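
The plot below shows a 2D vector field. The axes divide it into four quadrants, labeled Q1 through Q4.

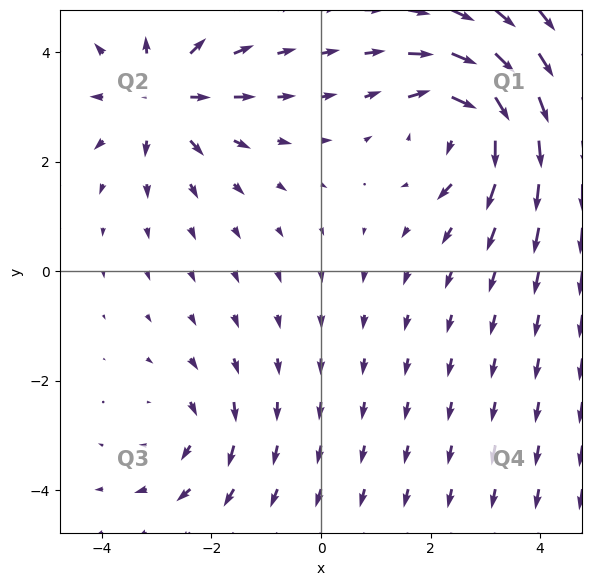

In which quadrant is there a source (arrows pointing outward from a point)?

Q2

The source sits at approximately (-2.9, 3.2), which lies in quadrant Q2. The divergence there is about +5, positive as expected for a source.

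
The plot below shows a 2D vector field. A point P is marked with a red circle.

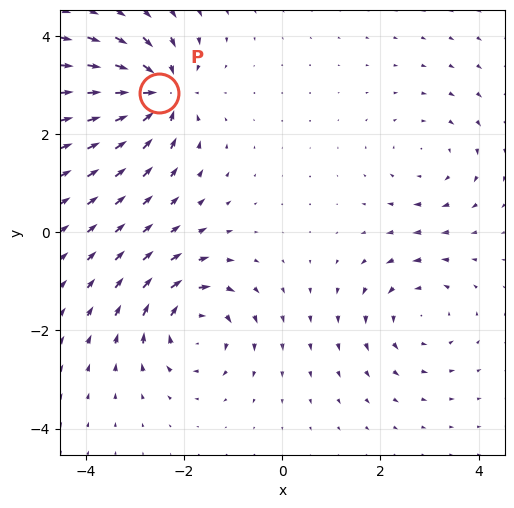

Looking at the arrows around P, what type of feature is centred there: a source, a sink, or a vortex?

sink

At P (-2.5, 2.8) the arrows converge inward. Divergence about -7, curl ≈0 — negative divergence with near-zero curl is a sink.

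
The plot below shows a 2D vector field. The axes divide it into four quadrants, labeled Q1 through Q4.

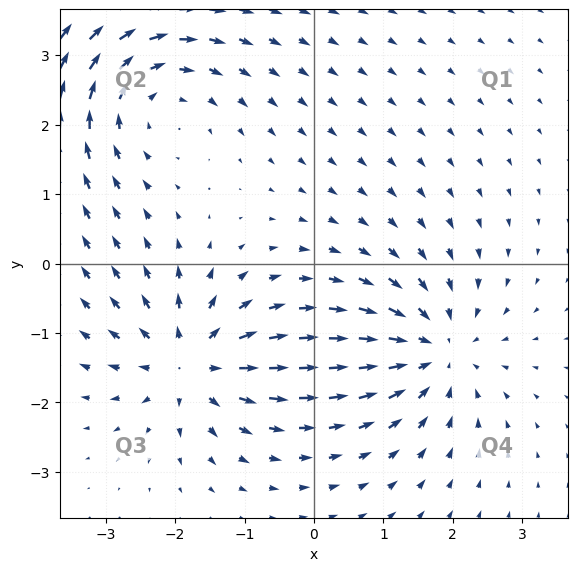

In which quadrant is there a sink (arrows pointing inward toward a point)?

Q4

The sink sits at approximately (1.7, -1.3), which lies in quadrant Q4. The divergence there is about -5, negative as expected for a sink.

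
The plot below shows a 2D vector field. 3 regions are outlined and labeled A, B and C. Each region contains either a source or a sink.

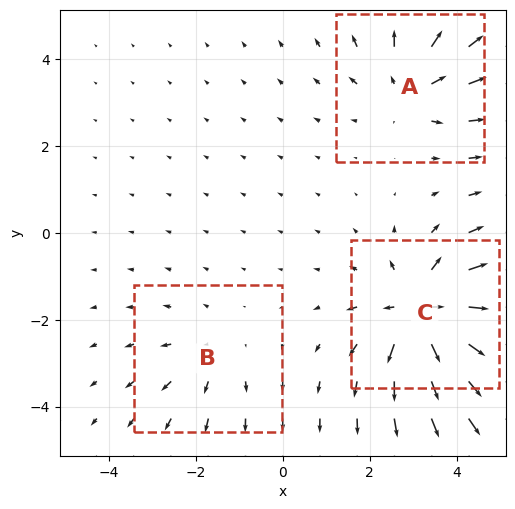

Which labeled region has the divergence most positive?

C

Divergence at each region's feature centre — A: about +3, B: about +2, C: about +5. Region C is most positive.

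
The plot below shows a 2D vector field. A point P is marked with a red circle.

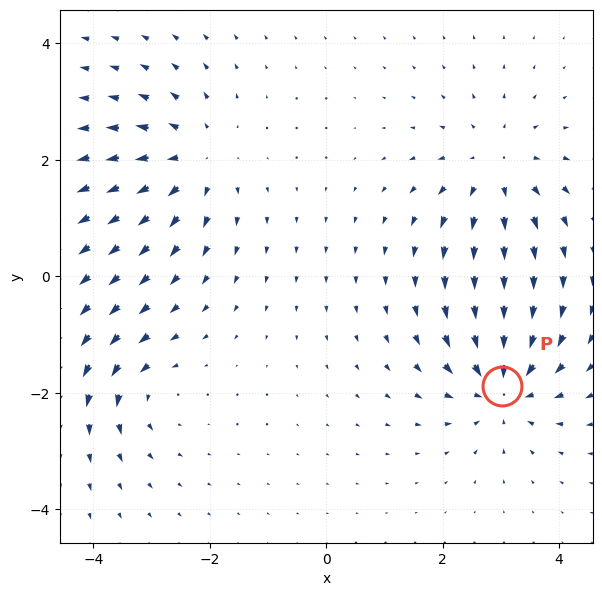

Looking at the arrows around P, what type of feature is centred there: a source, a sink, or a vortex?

At P (3.0, -1.9) the arrows converge inward. Divergence about -6, curl ≈0 — negative divergence with near-zero curl is a sink.

sink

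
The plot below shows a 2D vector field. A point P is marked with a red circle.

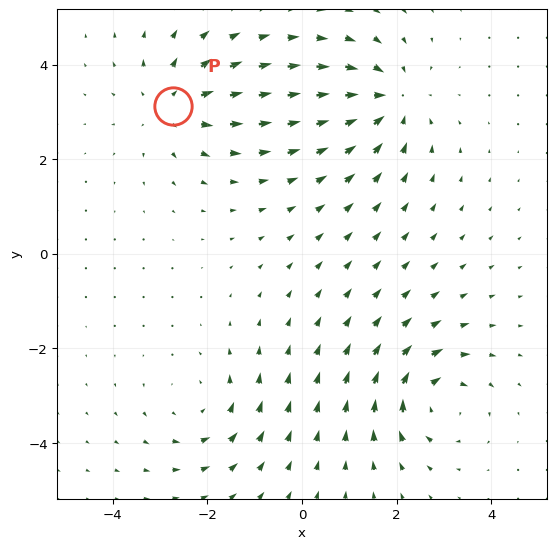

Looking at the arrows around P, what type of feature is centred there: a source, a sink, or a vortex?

At P (-2.7, 3.1) the arrows spread outward. Divergence about +4, curl ≈0 — positive divergence with near-zero curl is a source.

source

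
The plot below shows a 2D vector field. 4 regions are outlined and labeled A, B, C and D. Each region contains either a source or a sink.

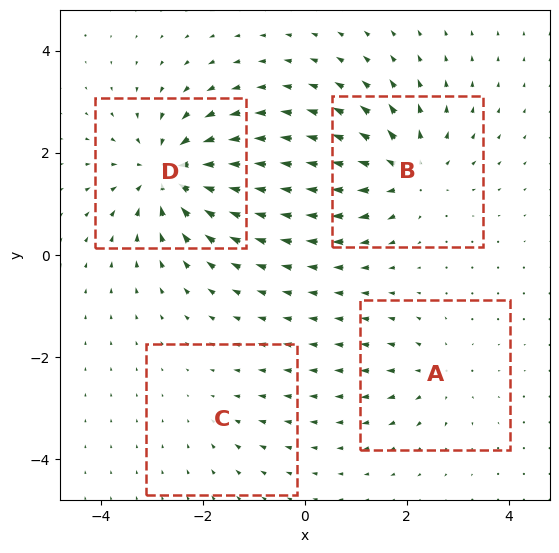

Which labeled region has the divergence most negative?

Divergence at each region's feature centre — A: about +3, B: about +5, C: about -2, D: about -7. Region D is most negative.

D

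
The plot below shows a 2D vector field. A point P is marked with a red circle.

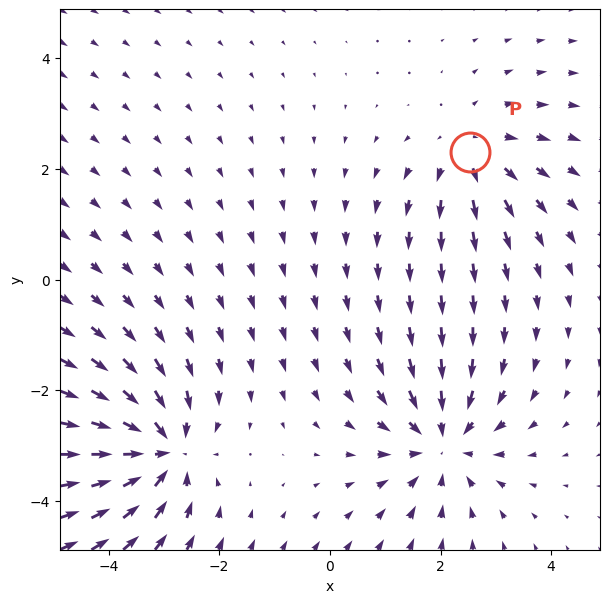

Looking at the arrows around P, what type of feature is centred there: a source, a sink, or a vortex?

At P (2.5, 2.3) the arrows spread outward. Divergence about +3, curl ≈0 — positive divergence with near-zero curl is a source.

source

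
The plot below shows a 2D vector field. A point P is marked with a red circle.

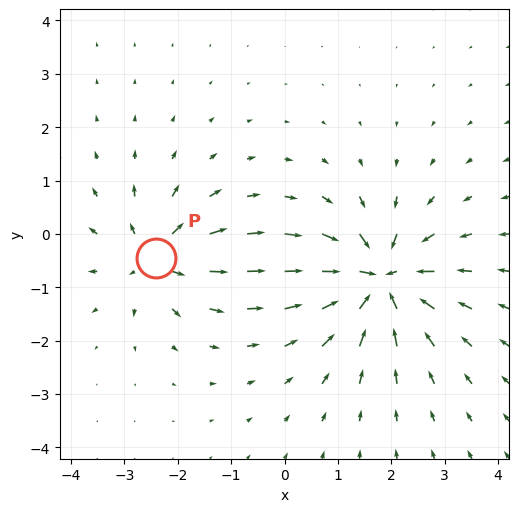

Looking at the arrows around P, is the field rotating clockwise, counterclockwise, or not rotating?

not rotating

Near P at (-2.4, -0.4) the arrows show no circulation. The curl there is ≈0.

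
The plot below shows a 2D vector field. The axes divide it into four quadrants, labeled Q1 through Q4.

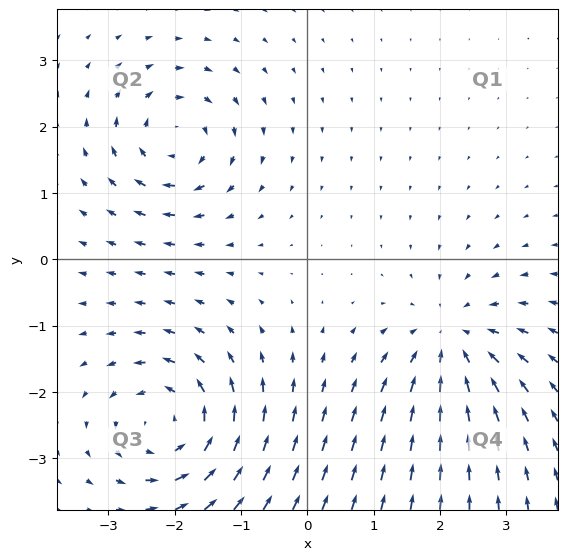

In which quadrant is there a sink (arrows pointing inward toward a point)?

Q4

The sink sits at approximately (2.2, -1.2), which lies in quadrant Q4. The divergence there is about -4, negative as expected for a sink.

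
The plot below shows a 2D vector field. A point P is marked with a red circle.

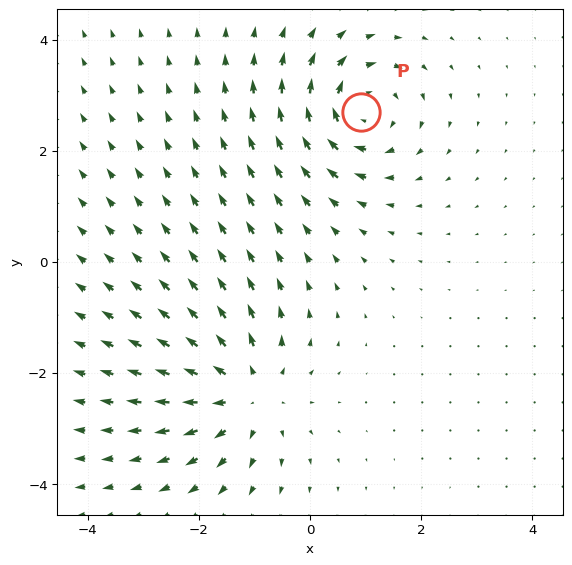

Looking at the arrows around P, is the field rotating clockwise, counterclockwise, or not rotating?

clockwise

Near P at (0.9, 2.7) the arrows circulate clockwise. The curl (z-component) there is about -5; negative curl means clockwise rotation.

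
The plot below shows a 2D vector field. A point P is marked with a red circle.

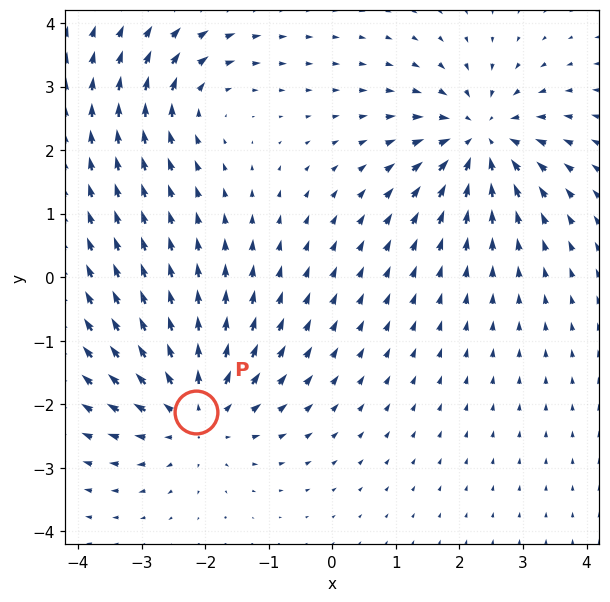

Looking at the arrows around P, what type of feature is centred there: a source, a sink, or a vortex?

source

At P (-2.1, -2.1) the arrows spread outward. Divergence about +4, curl ≈0 — positive divergence with near-zero curl is a source.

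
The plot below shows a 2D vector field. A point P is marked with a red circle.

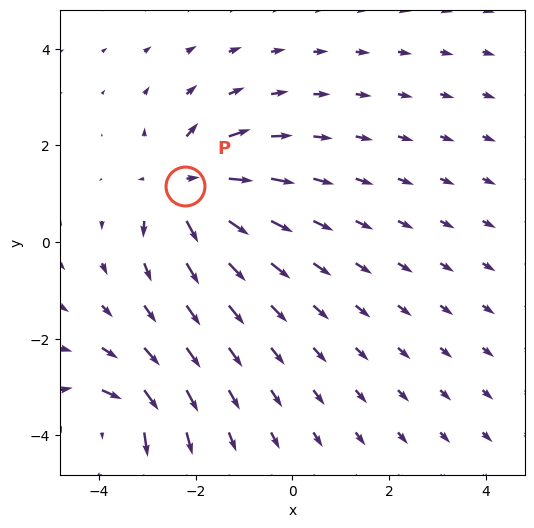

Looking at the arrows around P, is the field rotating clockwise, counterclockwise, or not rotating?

not rotating

Near P at (-2.2, 1.2) the arrows show no circulation. The curl there is ≈0.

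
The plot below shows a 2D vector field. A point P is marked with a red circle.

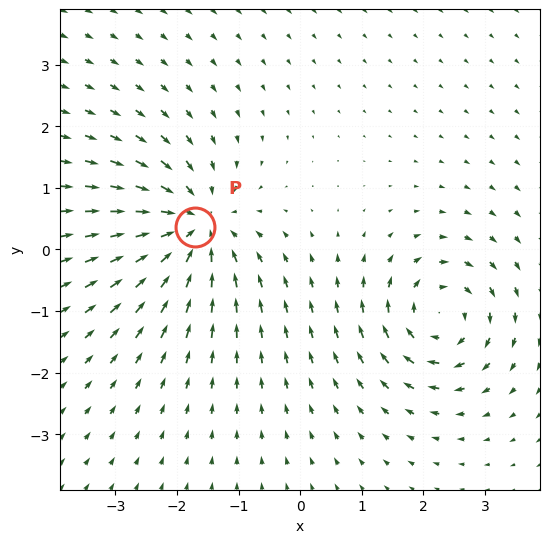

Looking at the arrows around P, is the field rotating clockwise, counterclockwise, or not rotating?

not rotating

Near P at (-1.7, 0.4) the arrows show no circulation. The curl there is ≈0.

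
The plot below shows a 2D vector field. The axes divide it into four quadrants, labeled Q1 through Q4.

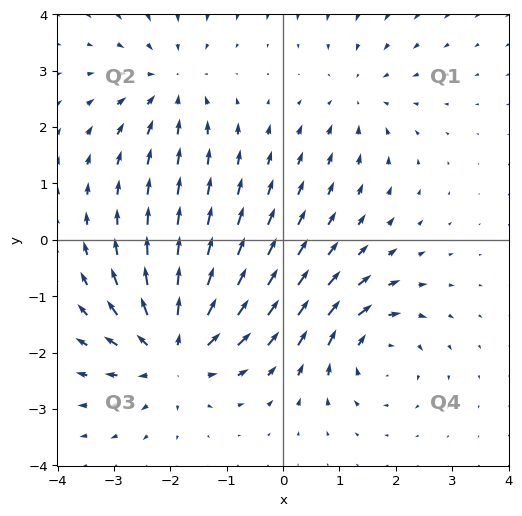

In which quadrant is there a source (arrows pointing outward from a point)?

Q3

The source sits at approximately (-1.9, -2.0), which lies in quadrant Q3. The divergence there is about +6, positive as expected for a source.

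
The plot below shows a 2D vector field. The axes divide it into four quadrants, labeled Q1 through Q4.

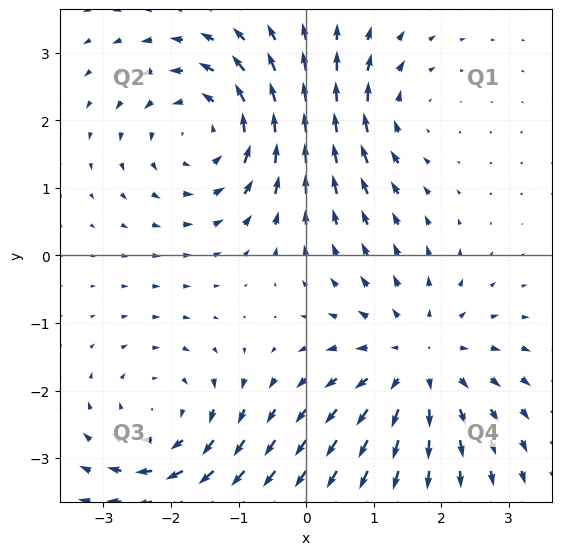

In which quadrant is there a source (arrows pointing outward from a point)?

The source sits at approximately (1.7, -1.6), which lies in quadrant Q4. The divergence there is about +4, positive as expected for a source.

Q4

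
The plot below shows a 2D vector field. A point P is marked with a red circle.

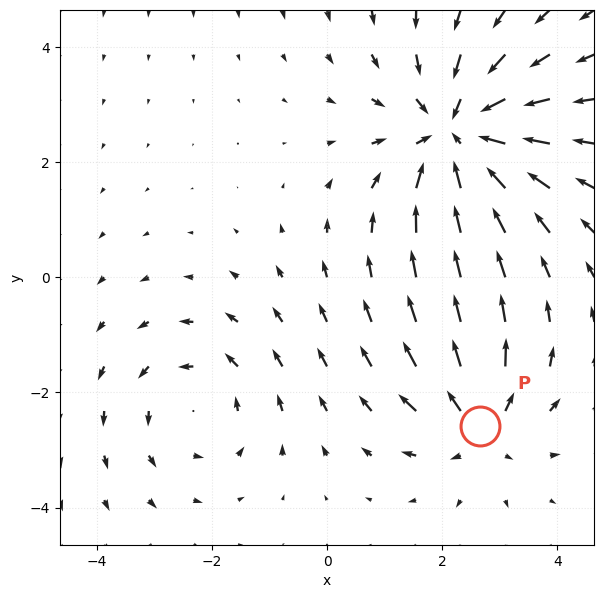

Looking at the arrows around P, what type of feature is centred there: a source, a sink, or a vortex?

source

At P (2.7, -2.6) the arrows spread outward. Divergence about +3, curl ≈0 — positive divergence with near-zero curl is a source.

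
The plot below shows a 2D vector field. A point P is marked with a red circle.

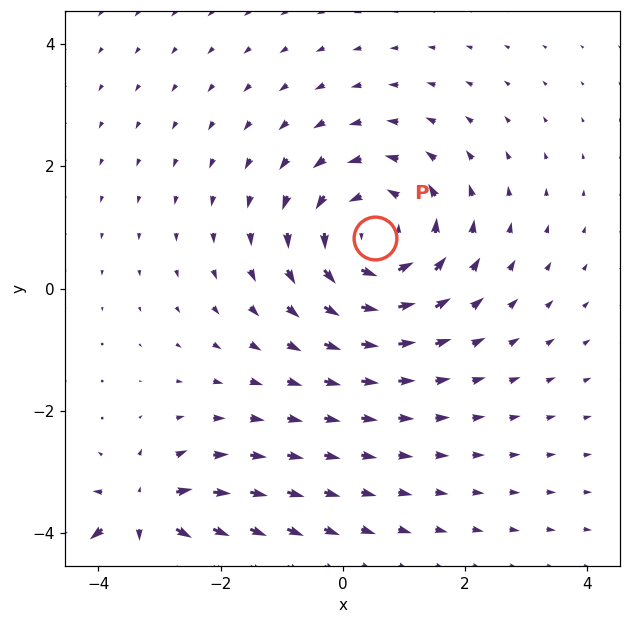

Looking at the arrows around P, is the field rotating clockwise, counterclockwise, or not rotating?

counterclockwise

Near P at (0.5, 0.8) the arrows circulate counterclockwise. The curl (z-component) there is about +4; positive curl means counterclockwise rotation.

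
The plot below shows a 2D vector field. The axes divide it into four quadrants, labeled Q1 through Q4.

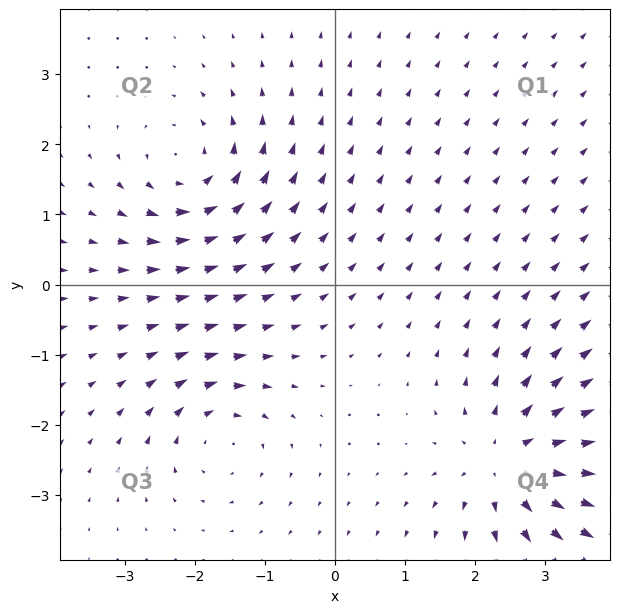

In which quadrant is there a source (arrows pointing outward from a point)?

Q4

The source sits at approximately (2.5, -2.5), which lies in quadrant Q4. The divergence there is about +5, positive as expected for a source.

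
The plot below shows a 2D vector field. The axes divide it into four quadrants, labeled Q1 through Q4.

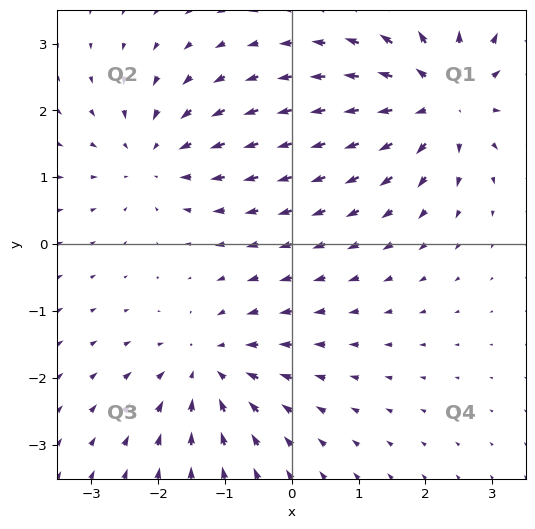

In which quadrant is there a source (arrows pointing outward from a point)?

Q1

The source sits at approximately (2.3, 2.2), which lies in quadrant Q1. The divergence there is about +5, positive as expected for a source.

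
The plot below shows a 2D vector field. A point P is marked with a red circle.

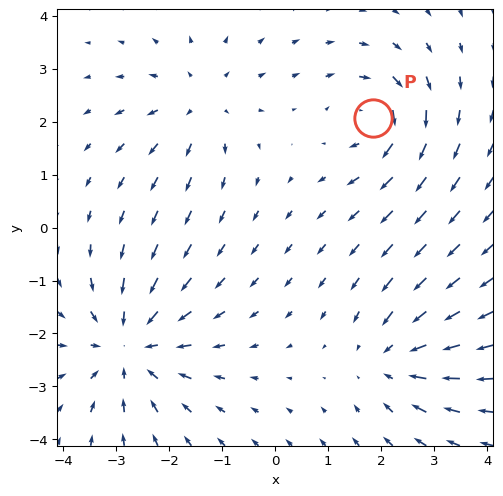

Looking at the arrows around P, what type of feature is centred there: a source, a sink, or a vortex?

At P (1.8, 2.1) the arrows circulate clockwise. Divergence ≈0, curl about -4 — near-zero divergence with nonzero curl is a vortex.

vortex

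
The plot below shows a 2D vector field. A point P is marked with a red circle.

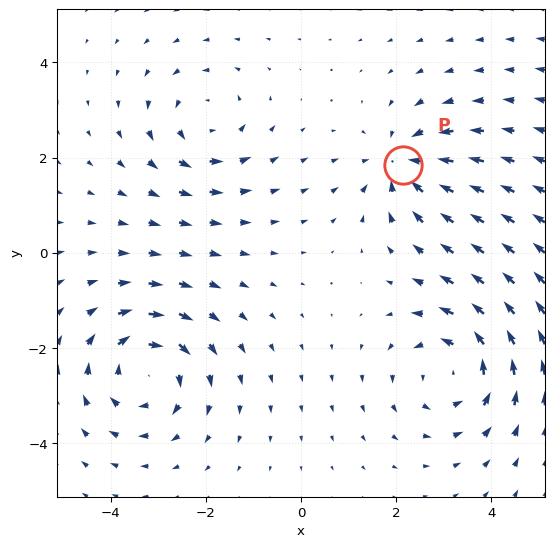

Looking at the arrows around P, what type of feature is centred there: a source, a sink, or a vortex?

sink

At P (2.1, 1.9) the arrows converge inward. Divergence about -4, curl ≈0 — negative divergence with near-zero curl is a sink.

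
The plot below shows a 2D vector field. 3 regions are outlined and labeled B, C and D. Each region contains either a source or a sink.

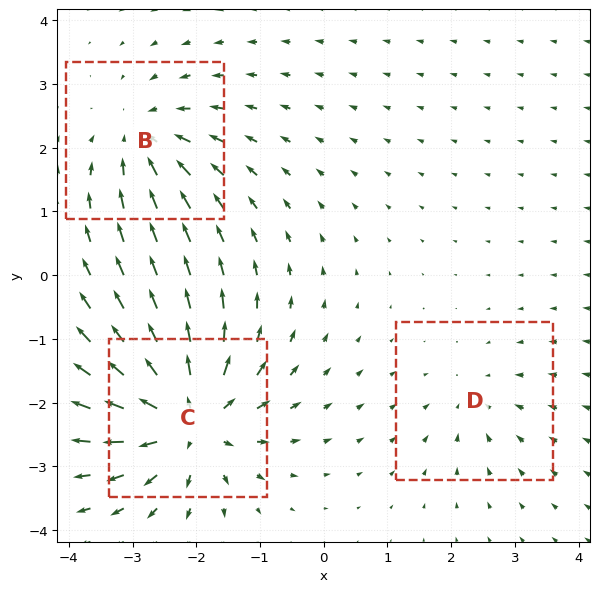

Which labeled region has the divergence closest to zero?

Divergence at each region's feature centre — B: about -4, C: about +6, D: about -2. Region D is closest to zero.

D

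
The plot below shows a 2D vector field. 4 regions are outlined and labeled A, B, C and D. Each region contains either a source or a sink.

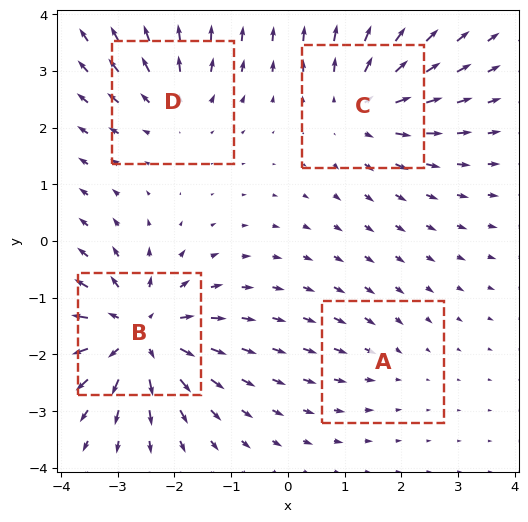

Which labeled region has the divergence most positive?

Divergence at each region's feature centre — A: about -2, B: about +7, C: about +5, D: about +4. Region B is most positive.

B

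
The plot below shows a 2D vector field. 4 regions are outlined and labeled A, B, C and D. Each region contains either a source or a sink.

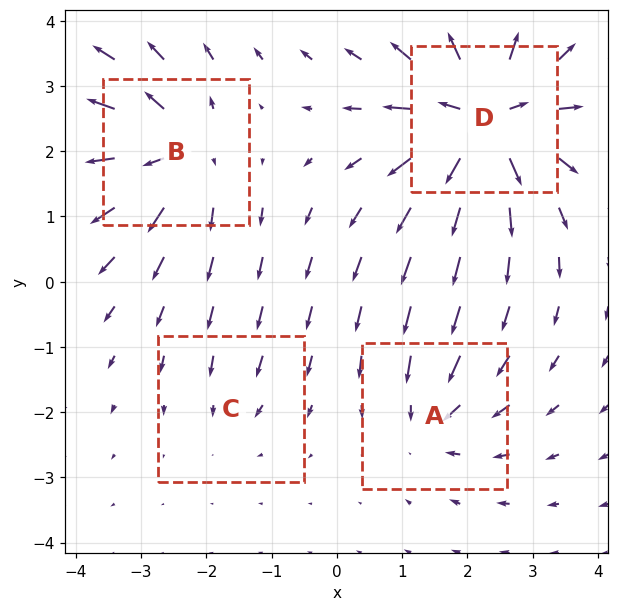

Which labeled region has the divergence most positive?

D

Divergence at each region's feature centre — A: about -4, B: about +6, C: about -2, D: about +9. Region D is most positive.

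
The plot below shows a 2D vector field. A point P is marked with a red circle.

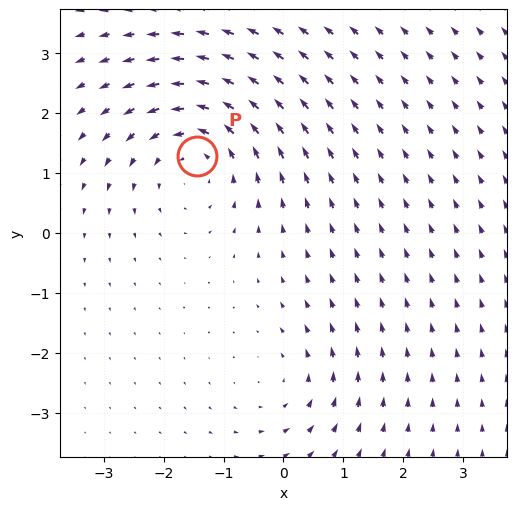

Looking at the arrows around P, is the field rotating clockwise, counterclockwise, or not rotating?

Near P at (-1.4, 1.3) the arrows circulate counterclockwise. The curl (z-component) there is about +4; positive curl means counterclockwise rotation.

counterclockwise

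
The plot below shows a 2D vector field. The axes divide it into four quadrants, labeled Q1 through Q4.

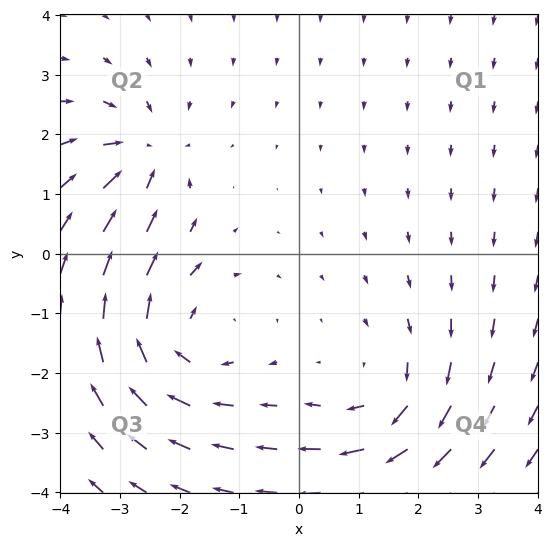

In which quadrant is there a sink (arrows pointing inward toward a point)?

The sink sits at approximately (-2.6, 1.6), which lies in quadrant Q2. The divergence there is about -5, negative as expected for a sink.

Q2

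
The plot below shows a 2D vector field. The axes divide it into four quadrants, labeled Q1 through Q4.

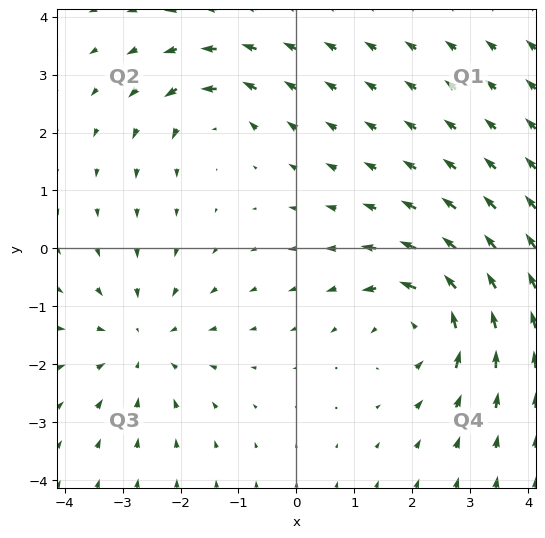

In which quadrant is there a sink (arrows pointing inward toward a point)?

Q3

The sink sits at approximately (-2.7, -1.6), which lies in quadrant Q3. The divergence there is about -3, negative as expected for a sink.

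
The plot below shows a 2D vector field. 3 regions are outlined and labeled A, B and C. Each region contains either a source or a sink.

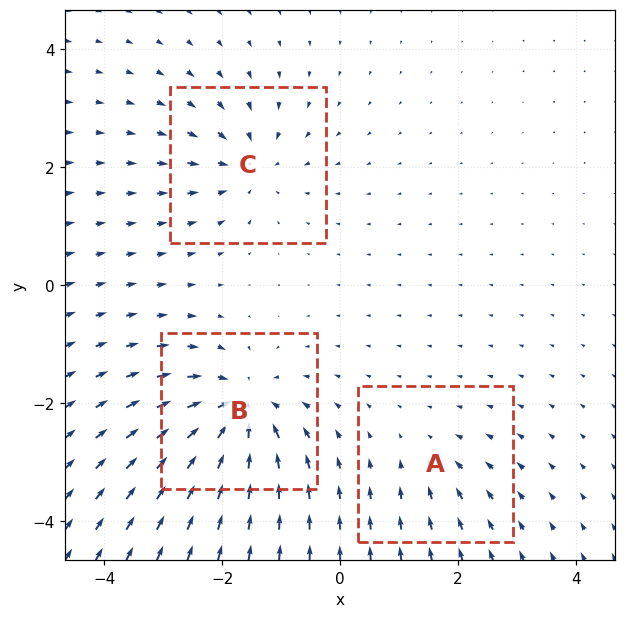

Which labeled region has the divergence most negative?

B

Divergence at each region's feature centre — A: about -2, B: about -6, C: about -4. Region B is most negative.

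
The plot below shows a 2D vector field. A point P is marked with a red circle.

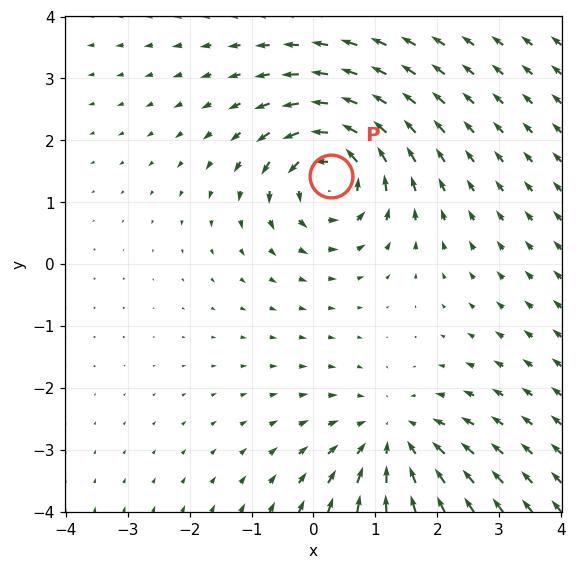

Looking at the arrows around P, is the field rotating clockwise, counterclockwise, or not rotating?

counterclockwise

Near P at (0.3, 1.4) the arrows circulate counterclockwise. The curl (z-component) there is about +5; positive curl means counterclockwise rotation.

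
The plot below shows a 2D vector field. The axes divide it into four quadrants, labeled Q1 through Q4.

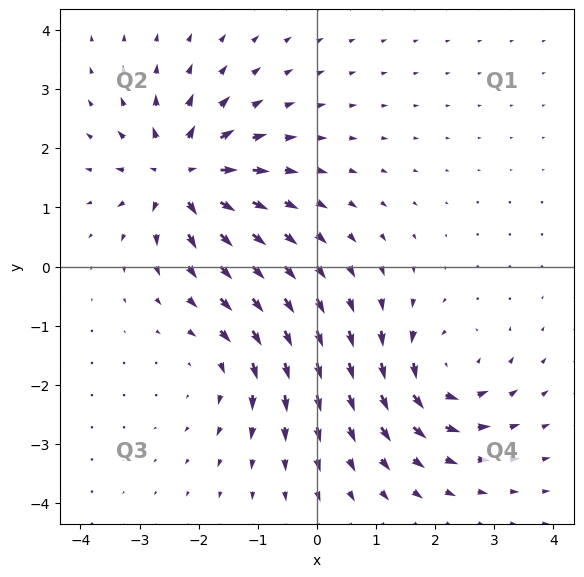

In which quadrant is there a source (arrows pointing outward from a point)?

Q2

The source sits at approximately (-2.3, 1.5), which lies in quadrant Q2. The divergence there is about +7, positive as expected for a source.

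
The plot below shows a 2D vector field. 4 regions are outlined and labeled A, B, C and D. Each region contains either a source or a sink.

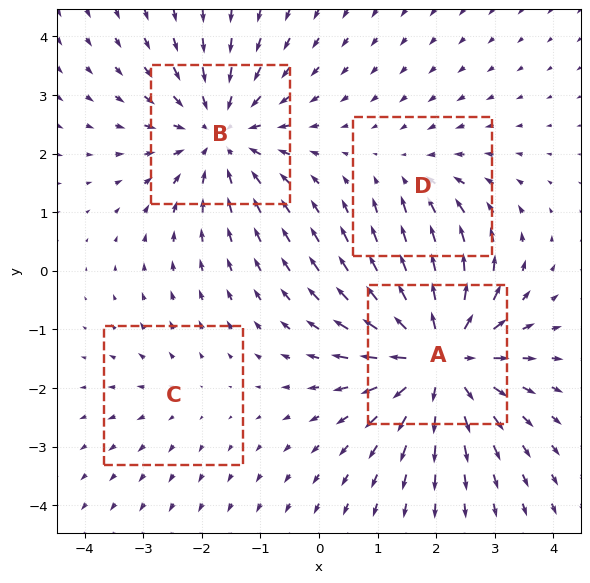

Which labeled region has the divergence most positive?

Divergence at each region's feature centre — A: about +6, B: about -5, C: about +2, D: about -3. Region A is most positive.

A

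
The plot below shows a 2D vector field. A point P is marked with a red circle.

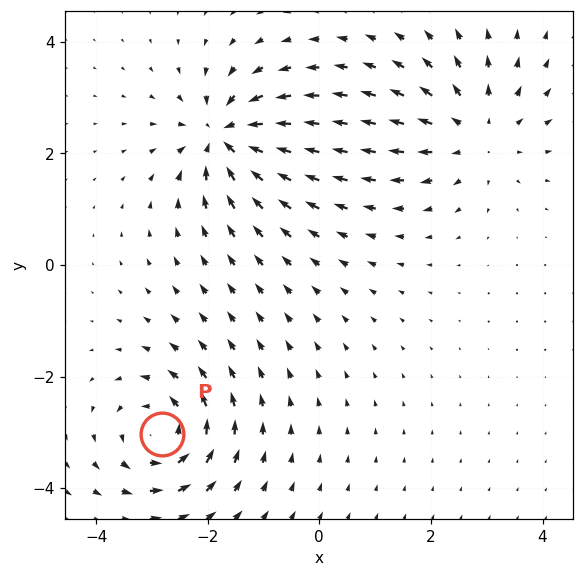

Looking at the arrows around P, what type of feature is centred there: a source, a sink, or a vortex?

vortex

At P (-2.8, -3.0) the arrows circulate counterclockwise. Divergence ≈0, curl about +6 — near-zero divergence with nonzero curl is a vortex.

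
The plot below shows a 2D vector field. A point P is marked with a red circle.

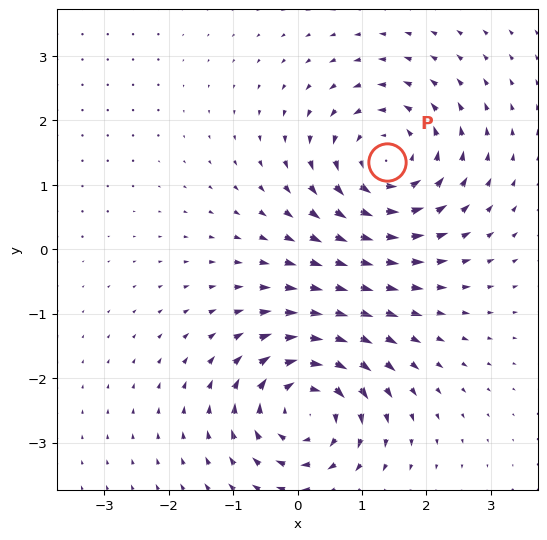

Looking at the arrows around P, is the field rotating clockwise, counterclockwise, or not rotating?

counterclockwise

Near P at (1.4, 1.4) the arrows circulate counterclockwise. The curl (z-component) there is about +5; positive curl means counterclockwise rotation.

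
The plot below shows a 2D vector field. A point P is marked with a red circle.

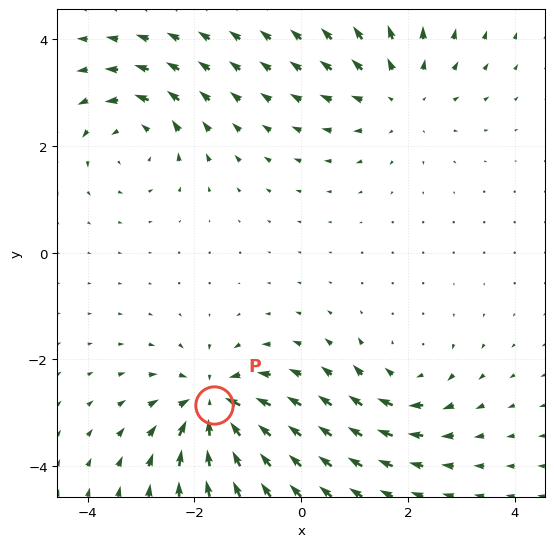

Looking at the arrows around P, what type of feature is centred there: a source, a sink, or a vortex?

At P (-1.6, -2.9) the arrows converge inward. Divergence about -6, curl ≈0 — negative divergence with near-zero curl is a sink.

sink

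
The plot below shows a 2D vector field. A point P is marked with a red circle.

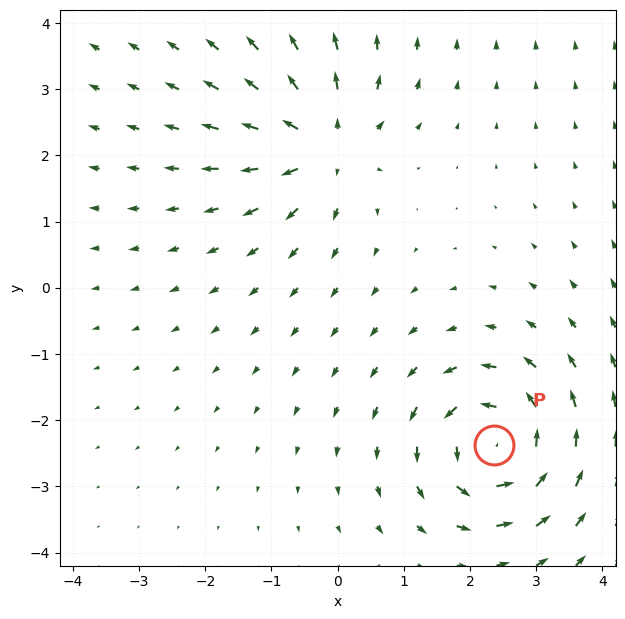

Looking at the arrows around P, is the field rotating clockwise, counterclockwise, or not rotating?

Near P at (2.4, -2.4) the arrows circulate counterclockwise. The curl (z-component) there is about +4; positive curl means counterclockwise rotation.

counterclockwise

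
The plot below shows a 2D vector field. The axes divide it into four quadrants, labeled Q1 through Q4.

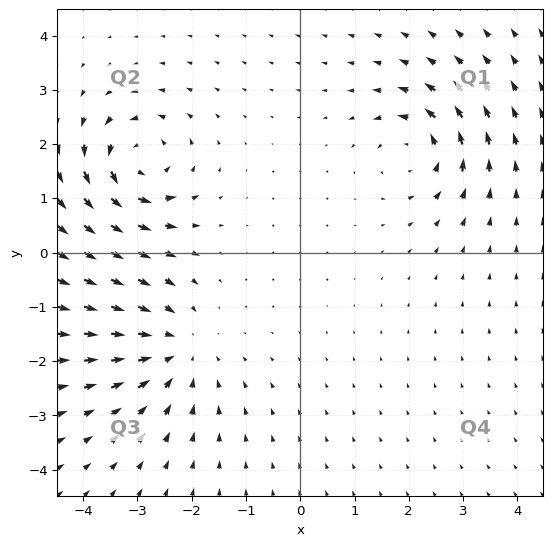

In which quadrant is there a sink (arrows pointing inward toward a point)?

Q3

The sink sits at approximately (-2.3, -1.8), which lies in quadrant Q3. The divergence there is about -3, negative as expected for a sink.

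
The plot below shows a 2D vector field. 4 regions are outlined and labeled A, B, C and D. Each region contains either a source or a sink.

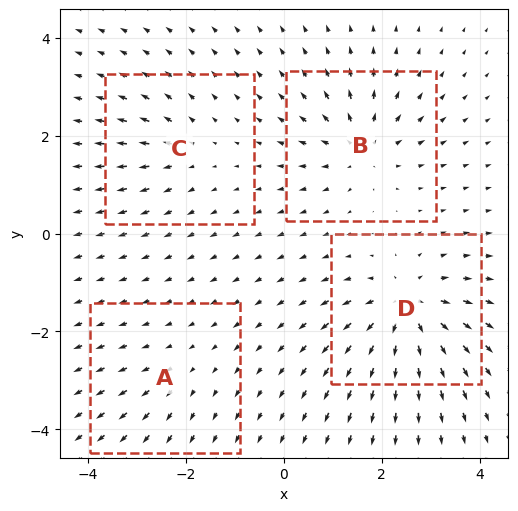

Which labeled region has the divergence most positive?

D

Divergence at each region's feature centre — A: about +2, B: about +6, C: about +4, D: about +8. Region D is most positive.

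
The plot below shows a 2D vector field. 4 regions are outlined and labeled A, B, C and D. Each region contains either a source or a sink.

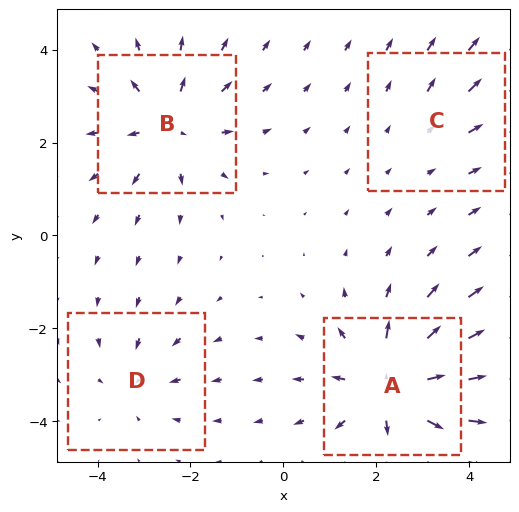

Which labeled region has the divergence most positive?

Divergence at each region's feature centre — A: about +7, B: about +5, C: about +2, D: about -3. Region A is most positive.

A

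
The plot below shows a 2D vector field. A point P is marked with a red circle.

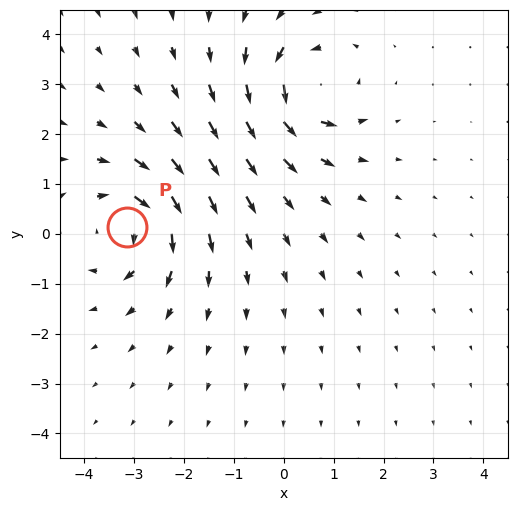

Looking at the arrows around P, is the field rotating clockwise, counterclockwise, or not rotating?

clockwise

Near P at (-3.1, 0.1) the arrows circulate clockwise. The curl (z-component) there is about -4; negative curl means clockwise rotation.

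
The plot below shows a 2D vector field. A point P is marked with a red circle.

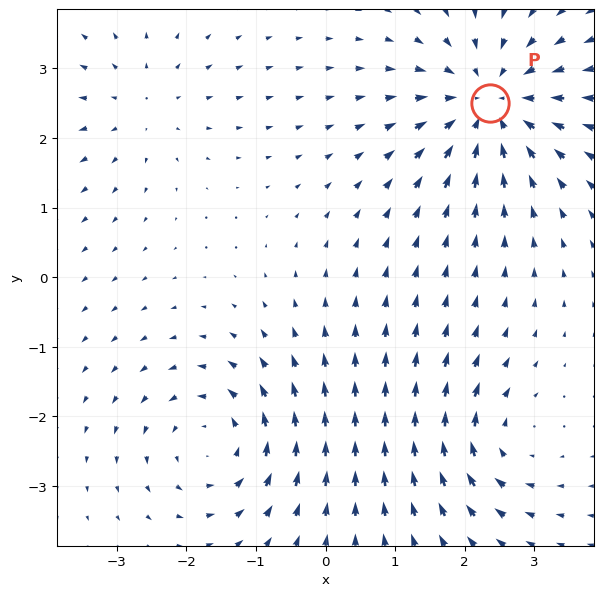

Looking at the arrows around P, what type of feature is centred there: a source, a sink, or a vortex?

sink

At P (2.4, 2.5) the arrows converge inward. Divergence about -5, curl ≈0 — negative divergence with near-zero curl is a sink.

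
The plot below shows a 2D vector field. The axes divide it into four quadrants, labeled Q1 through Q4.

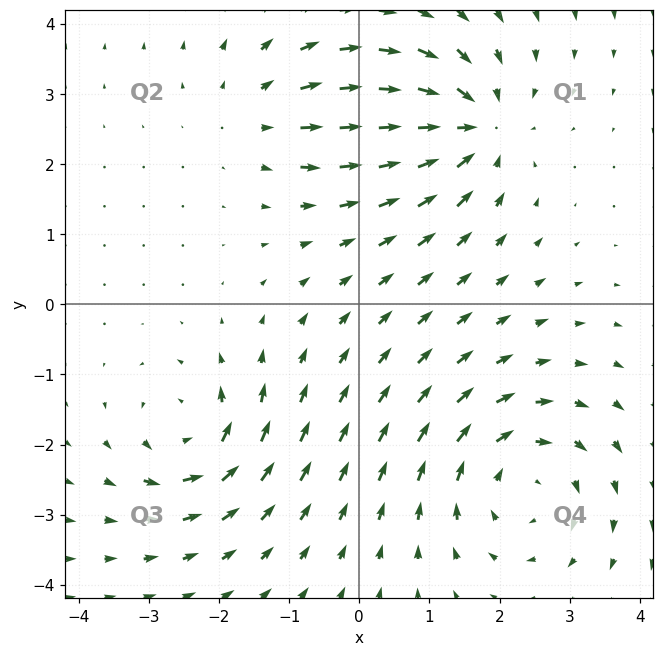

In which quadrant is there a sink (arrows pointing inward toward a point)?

Q1

The sink sits at approximately (1.6, 2.5), which lies in quadrant Q1. The divergence there is about -5, negative as expected for a sink.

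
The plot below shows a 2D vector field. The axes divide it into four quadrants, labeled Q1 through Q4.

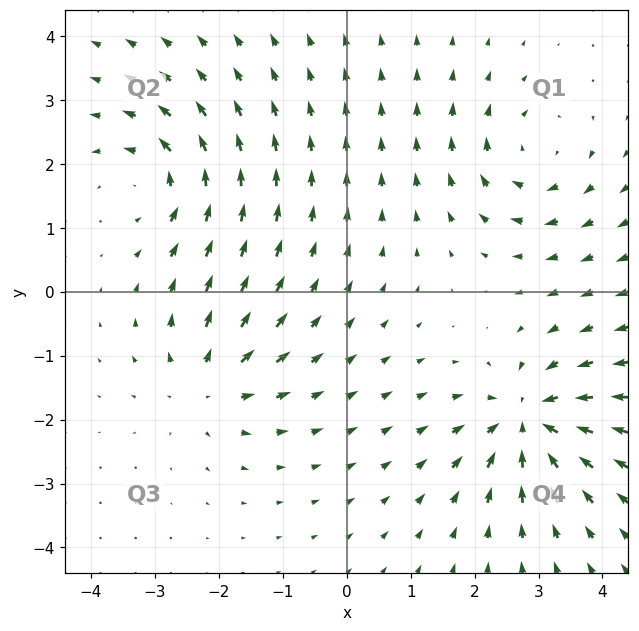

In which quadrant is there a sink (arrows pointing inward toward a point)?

The sink sits at approximately (2.8, -2.0), which lies in quadrant Q4. The divergence there is about -7, negative as expected for a sink.

Q4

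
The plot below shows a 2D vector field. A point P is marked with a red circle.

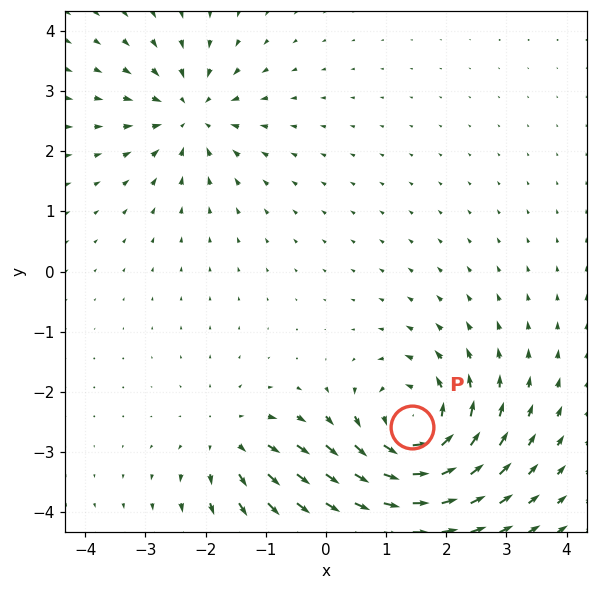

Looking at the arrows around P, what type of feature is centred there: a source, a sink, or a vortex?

vortex

At P (1.4, -2.6) the arrows circulate counterclockwise. Divergence ≈0, curl about +6 — near-zero divergence with nonzero curl is a vortex.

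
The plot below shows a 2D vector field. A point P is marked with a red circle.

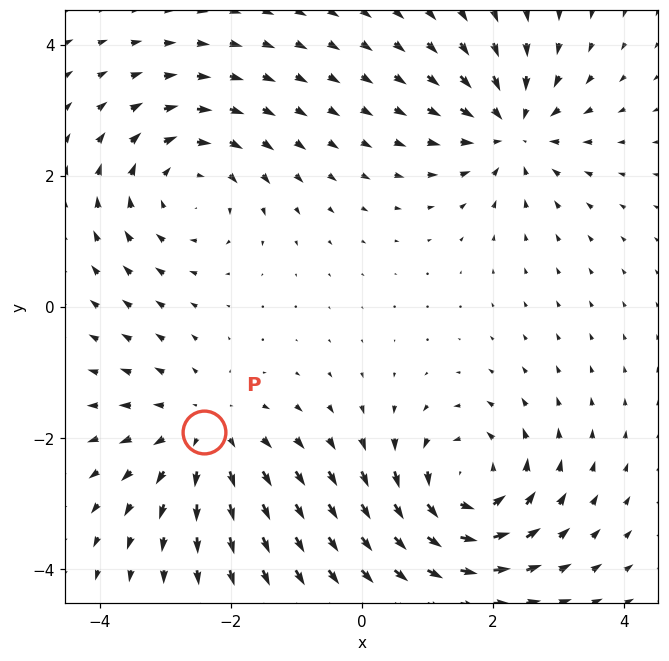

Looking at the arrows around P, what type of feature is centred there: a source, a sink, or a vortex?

source

At P (-2.4, -1.9) the arrows spread outward. Divergence about +3, curl ≈0 — positive divergence with near-zero curl is a source.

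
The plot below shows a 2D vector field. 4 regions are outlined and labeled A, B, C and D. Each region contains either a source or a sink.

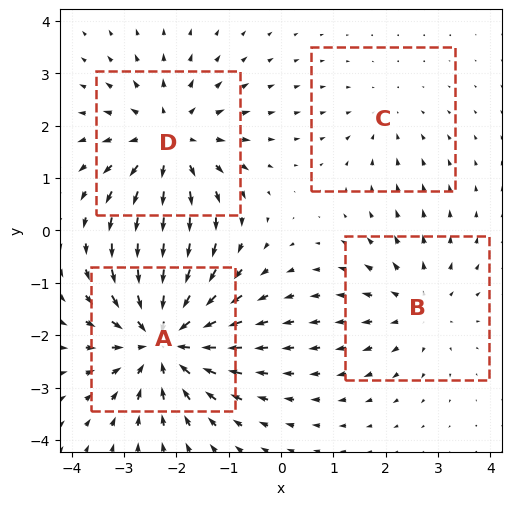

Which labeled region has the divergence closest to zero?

Divergence at each region's feature centre — A: about -6, B: about +3, C: about -2, D: about +5. Region C is closest to zero.

C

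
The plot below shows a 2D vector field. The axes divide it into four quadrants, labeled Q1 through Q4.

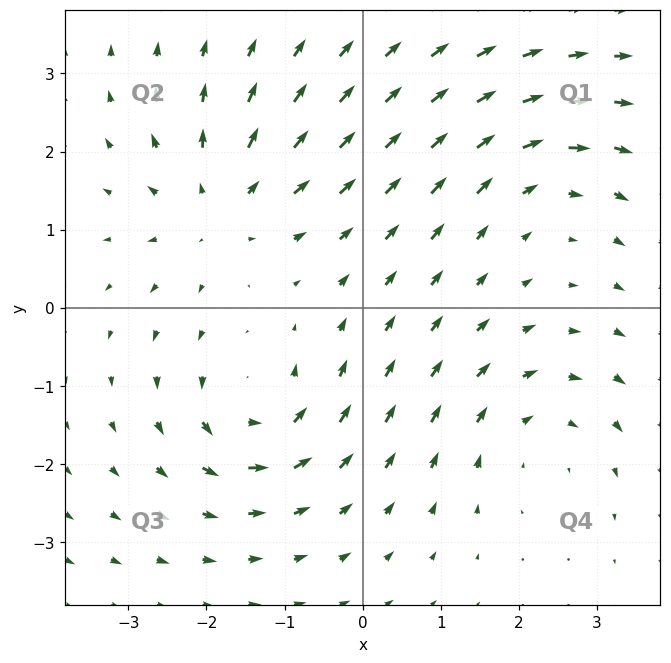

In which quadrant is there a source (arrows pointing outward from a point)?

The source sits at approximately (-1.8, 1.3), which lies in quadrant Q2. The divergence there is about +4, positive as expected for a source.

Q2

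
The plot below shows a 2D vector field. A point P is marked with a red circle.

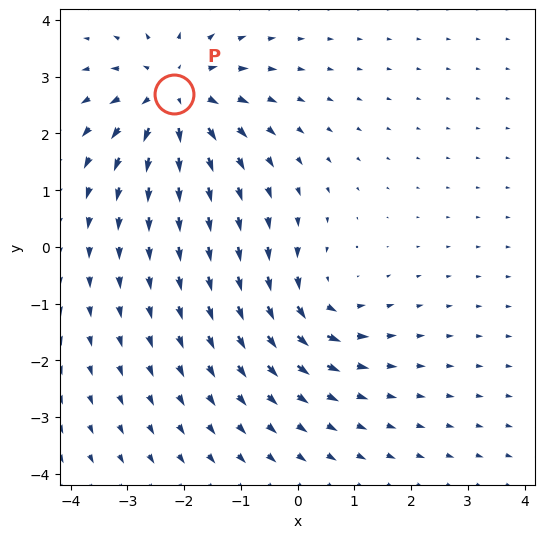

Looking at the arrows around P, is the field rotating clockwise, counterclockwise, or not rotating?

not rotating

Near P at (-2.2, 2.7) the arrows show no circulation. The curl there is ≈0.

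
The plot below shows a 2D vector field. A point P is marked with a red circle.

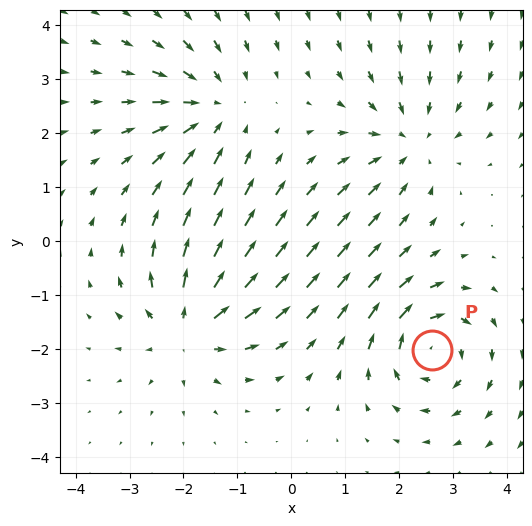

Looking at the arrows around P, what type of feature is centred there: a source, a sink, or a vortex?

At P (2.6, -2.0) the arrows circulate clockwise. Divergence ≈0, curl about -7 — near-zero divergence with nonzero curl is a vortex.

vortex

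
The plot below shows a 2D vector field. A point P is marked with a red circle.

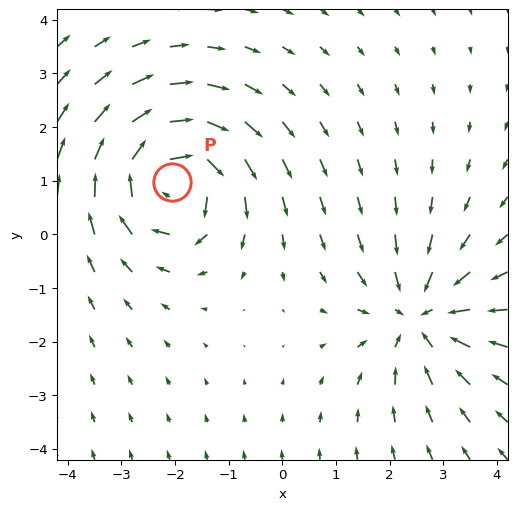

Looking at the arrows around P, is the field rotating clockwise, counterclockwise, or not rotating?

clockwise

Near P at (-2.1, 1.0) the arrows circulate clockwise. The curl (z-component) there is about -6; negative curl means clockwise rotation.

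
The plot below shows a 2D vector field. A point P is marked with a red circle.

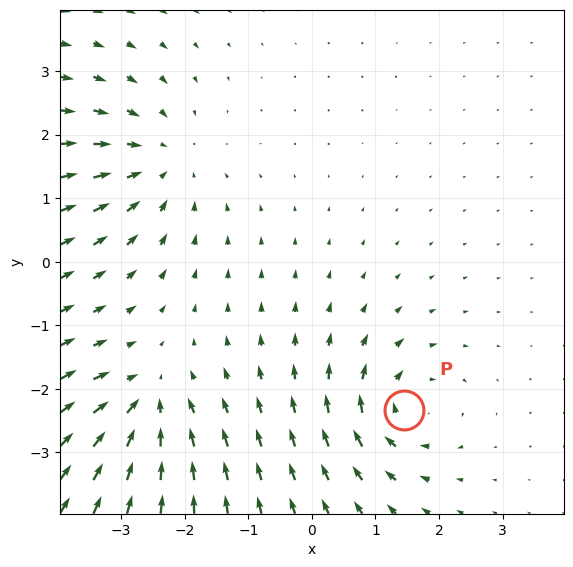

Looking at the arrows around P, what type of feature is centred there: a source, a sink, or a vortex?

vortex

At P (1.5, -2.3) the arrows circulate clockwise. Divergence ≈0, curl about -5 — near-zero divergence with nonzero curl is a vortex.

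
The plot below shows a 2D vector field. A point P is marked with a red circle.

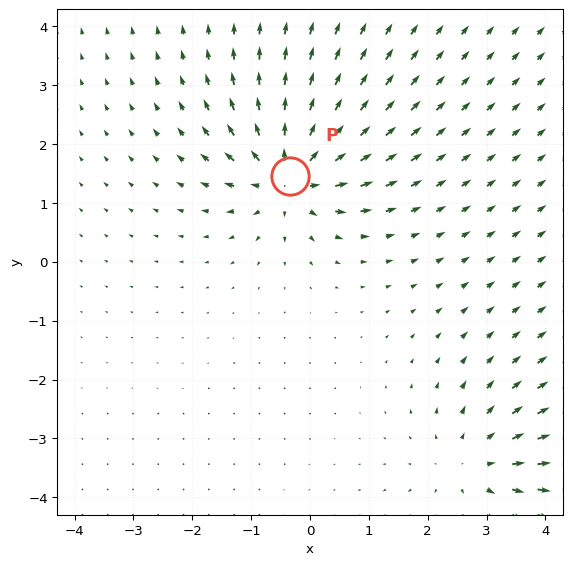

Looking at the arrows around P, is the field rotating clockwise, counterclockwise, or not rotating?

Near P at (-0.3, 1.5) the arrows show no circulation. The curl there is ≈0.

not rotating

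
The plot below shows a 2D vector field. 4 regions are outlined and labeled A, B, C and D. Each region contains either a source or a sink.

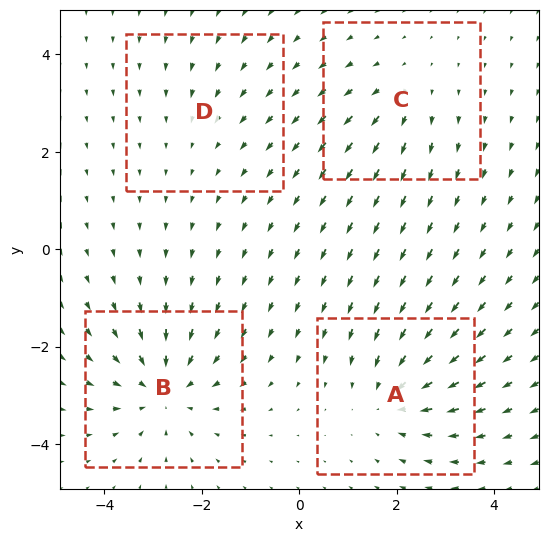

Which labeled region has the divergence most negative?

B

Divergence at each region's feature centre — A: about -4, B: about -5, C: about +3, D: about -2. Region B is most negative.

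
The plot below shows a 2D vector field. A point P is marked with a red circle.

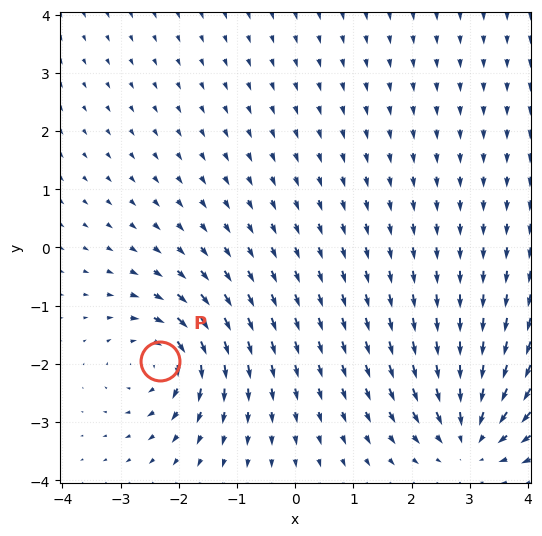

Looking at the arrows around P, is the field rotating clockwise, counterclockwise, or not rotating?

clockwise

Near P at (-2.3, -2.0) the arrows circulate clockwise. The curl (z-component) there is about -5; negative curl means clockwise rotation.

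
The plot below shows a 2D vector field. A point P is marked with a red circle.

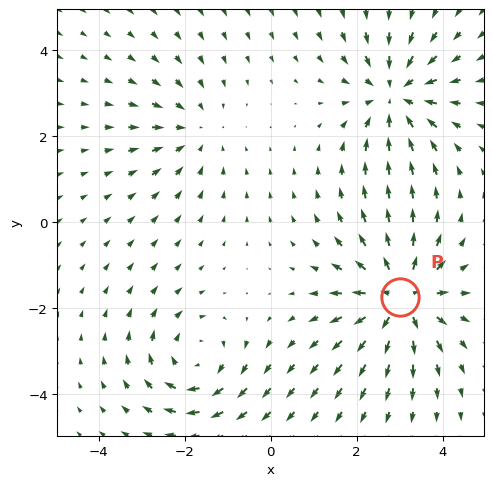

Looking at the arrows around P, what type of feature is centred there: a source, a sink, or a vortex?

At P (3.0, -1.7) the arrows spread outward. Divergence about +6, curl ≈0 — positive divergence with near-zero curl is a source.

source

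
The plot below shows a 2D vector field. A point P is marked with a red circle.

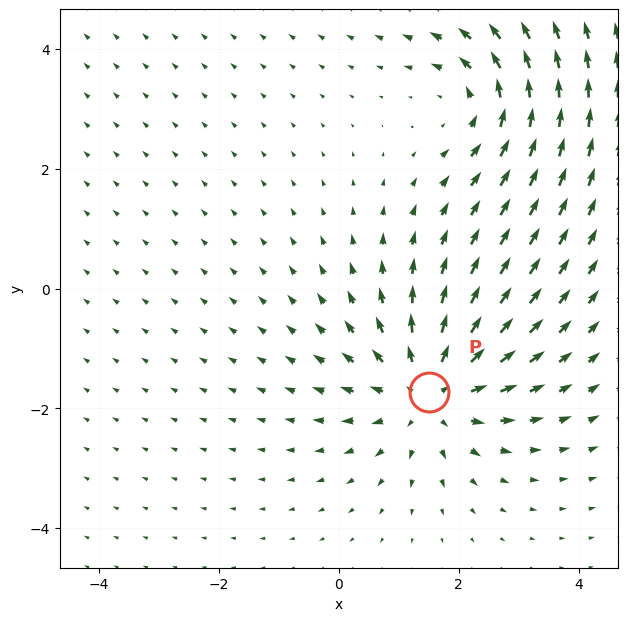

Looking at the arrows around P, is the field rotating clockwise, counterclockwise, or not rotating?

not rotating

Near P at (1.5, -1.7) the arrows show no circulation. The curl there is ≈0.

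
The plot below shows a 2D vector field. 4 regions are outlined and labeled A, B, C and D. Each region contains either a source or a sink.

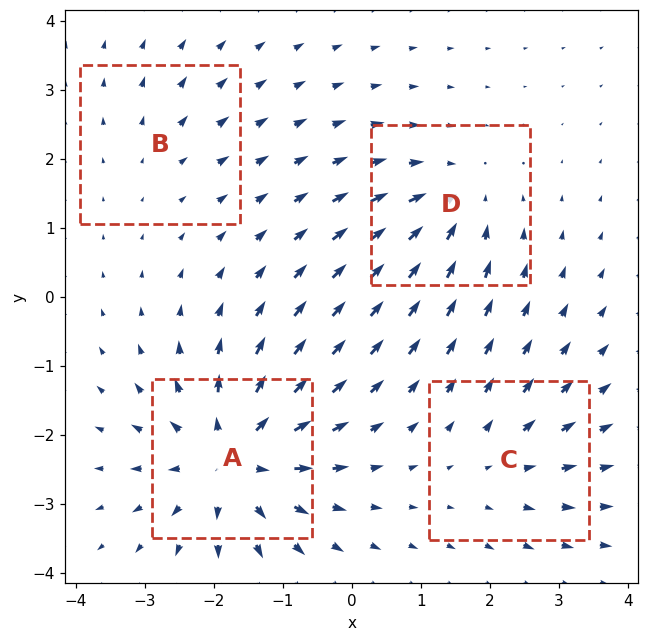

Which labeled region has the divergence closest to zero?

B

Divergence at each region's feature centre — A: about +8, B: about +2, C: about +3, D: about -5. Region B is closest to zero.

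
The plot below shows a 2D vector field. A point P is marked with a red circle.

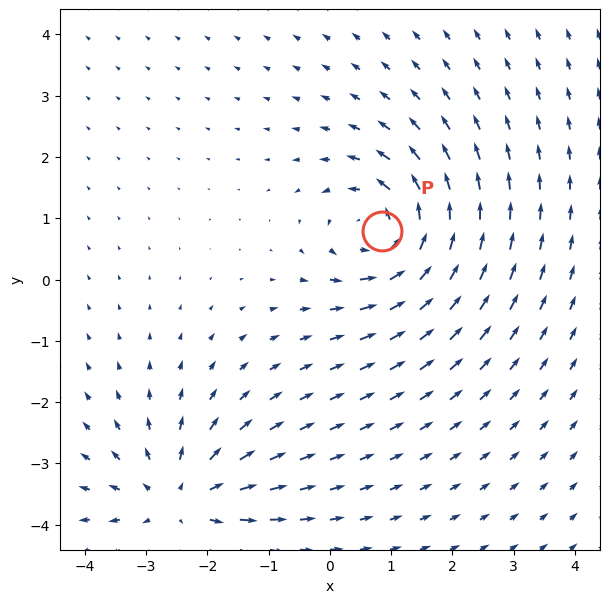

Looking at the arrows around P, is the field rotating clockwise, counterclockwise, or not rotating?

Near P at (0.9, 0.8) the arrows circulate counterclockwise. The curl (z-component) there is about +6; positive curl means counterclockwise rotation.

counterclockwise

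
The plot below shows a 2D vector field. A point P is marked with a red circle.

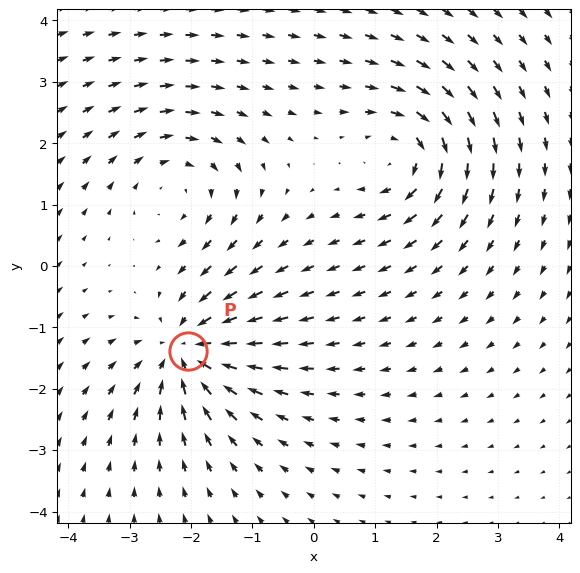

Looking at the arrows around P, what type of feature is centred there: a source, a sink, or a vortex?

sink

At P (-2.1, -1.4) the arrows converge inward. Divergence about -4, curl ≈0 — negative divergence with near-zero curl is a sink.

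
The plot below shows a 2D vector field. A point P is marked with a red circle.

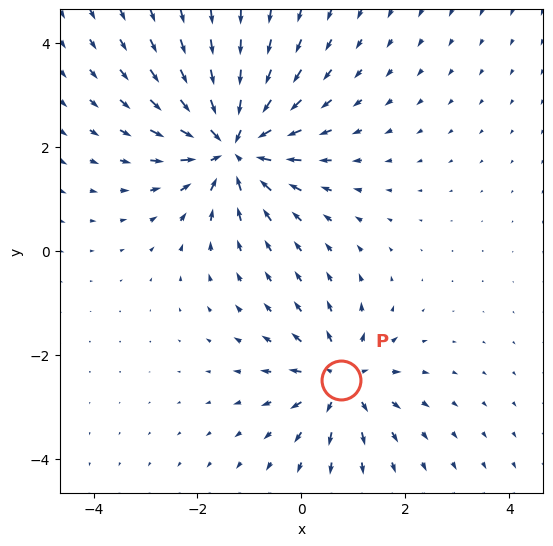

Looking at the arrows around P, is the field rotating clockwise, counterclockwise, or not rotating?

not rotating

Near P at (0.8, -2.5) the arrows show no circulation. The curl there is ≈0.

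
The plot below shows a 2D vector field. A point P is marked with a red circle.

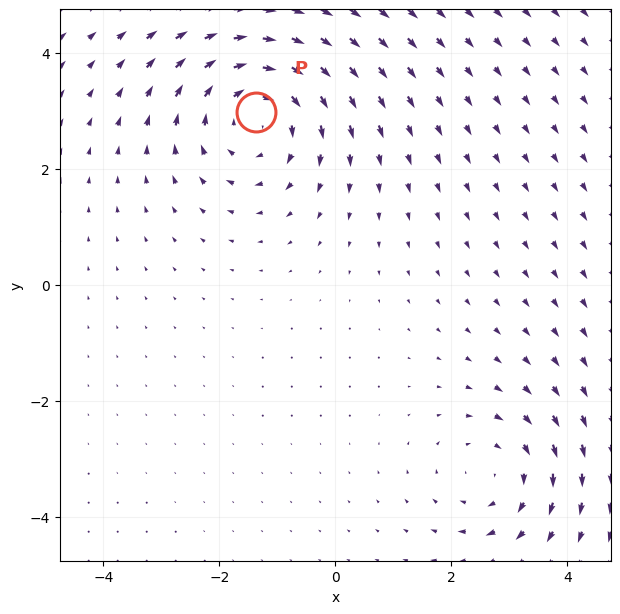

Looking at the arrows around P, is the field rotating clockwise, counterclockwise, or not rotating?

clockwise

Near P at (-1.4, 3.0) the arrows circulate clockwise. The curl (z-component) there is about -4; negative curl means clockwise rotation.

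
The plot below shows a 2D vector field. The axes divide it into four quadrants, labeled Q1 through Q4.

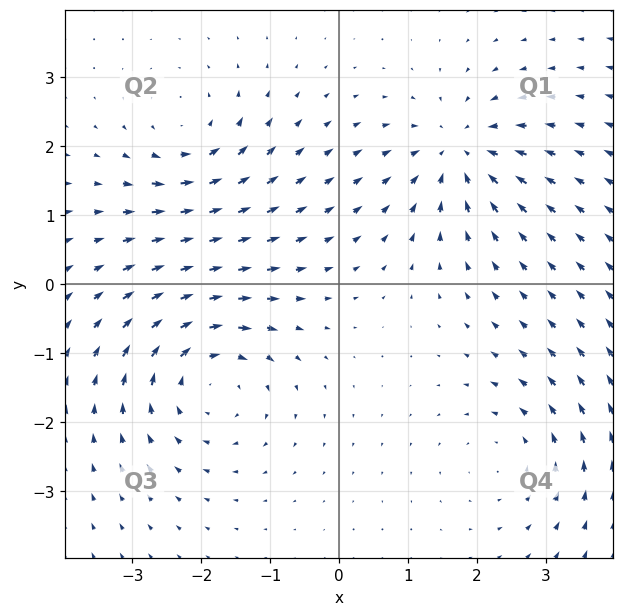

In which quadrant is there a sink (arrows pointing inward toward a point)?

Q1

The sink sits at approximately (1.7, 1.9), which lies in quadrant Q1. The divergence there is about -4, negative as expected for a sink.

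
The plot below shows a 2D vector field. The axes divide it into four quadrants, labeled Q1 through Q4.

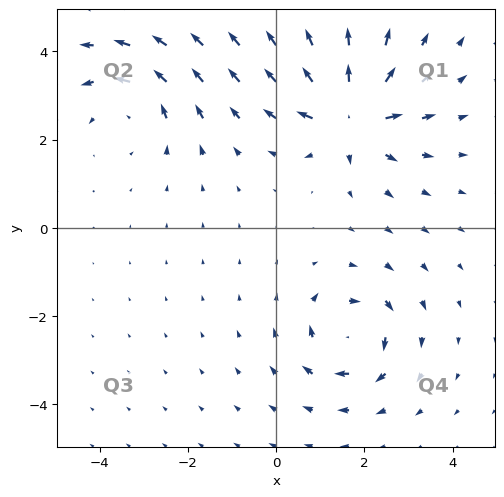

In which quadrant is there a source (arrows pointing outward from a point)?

The source sits at approximately (1.7, 2.6), which lies in quadrant Q1. The divergence there is about +6, positive as expected for a source.

Q1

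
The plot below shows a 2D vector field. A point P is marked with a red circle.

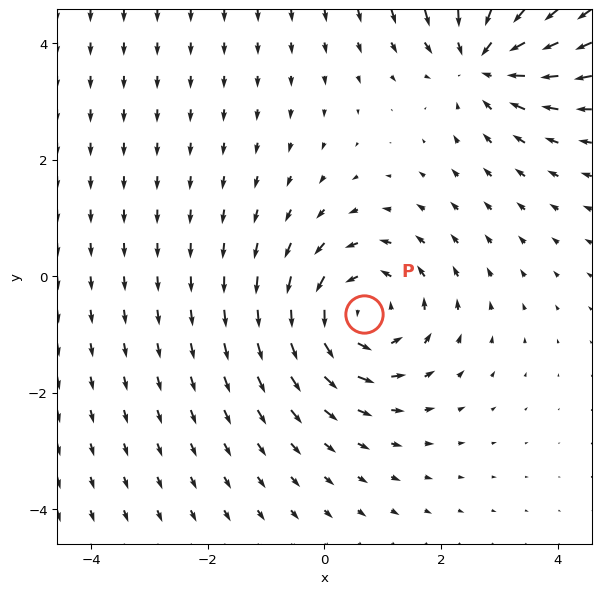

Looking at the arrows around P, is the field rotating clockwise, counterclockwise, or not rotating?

Near P at (0.7, -0.6) the arrows circulate counterclockwise. The curl (z-component) there is about +4; positive curl means counterclockwise rotation.

counterclockwise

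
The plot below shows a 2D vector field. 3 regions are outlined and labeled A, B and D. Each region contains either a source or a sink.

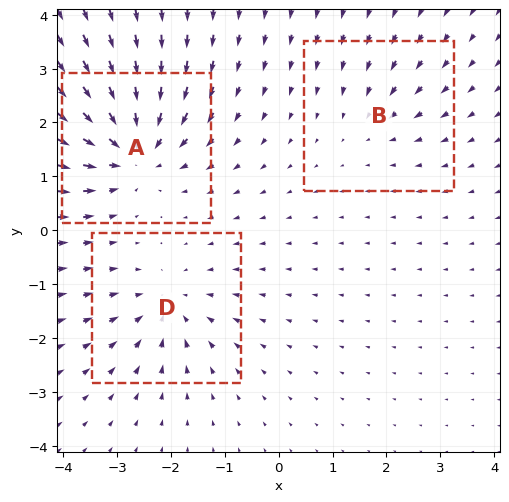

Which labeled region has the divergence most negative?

A

Divergence at each region's feature centre — A: about -6, B: about -2, D: about -4. Region A is most negative.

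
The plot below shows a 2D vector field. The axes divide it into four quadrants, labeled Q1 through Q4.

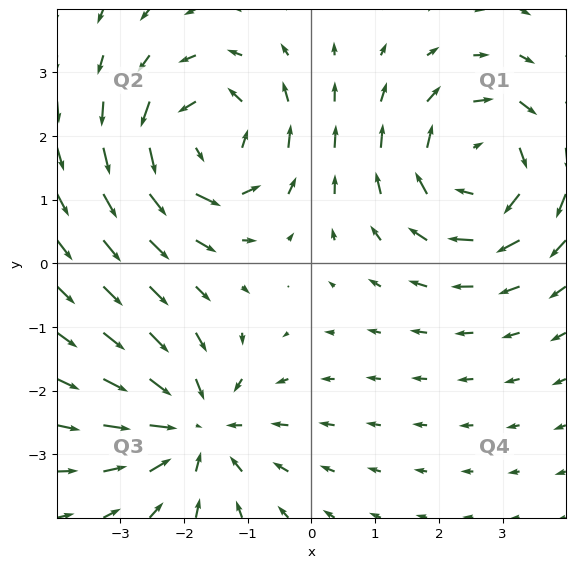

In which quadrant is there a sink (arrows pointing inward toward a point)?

Q3

The sink sits at approximately (-1.8, -2.6), which lies in quadrant Q3. The divergence there is about -3, negative as expected for a sink.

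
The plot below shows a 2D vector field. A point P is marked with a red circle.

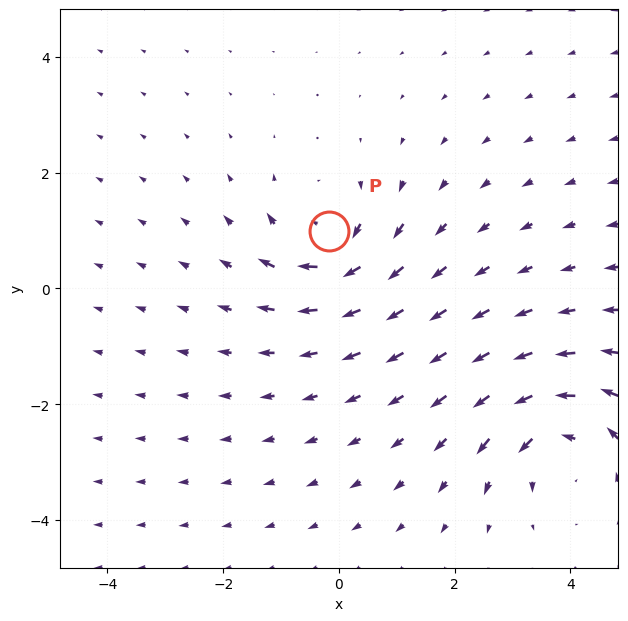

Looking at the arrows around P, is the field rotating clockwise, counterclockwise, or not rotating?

Near P at (-0.2, 1.0) the arrows circulate clockwise. The curl (z-component) there is about -5; negative curl means clockwise rotation.

clockwise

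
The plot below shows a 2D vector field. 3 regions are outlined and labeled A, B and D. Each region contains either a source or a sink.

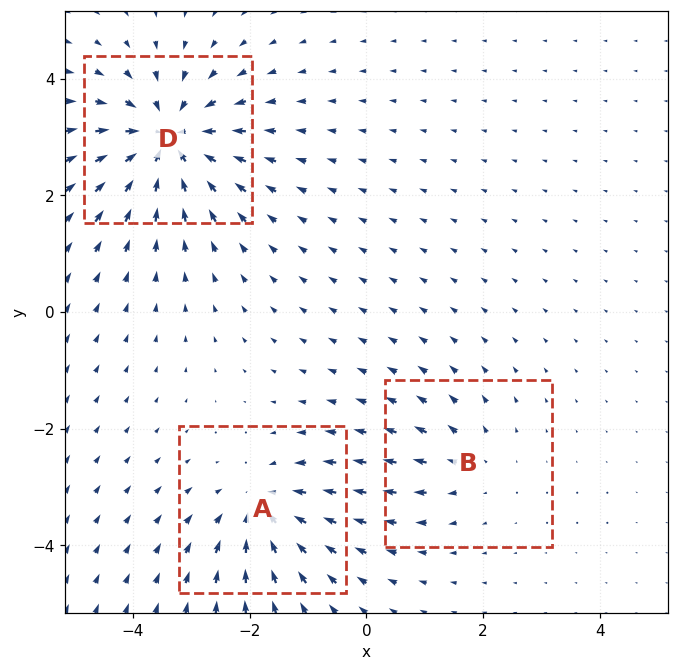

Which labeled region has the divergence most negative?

D

Divergence at each region's feature centre — A: about -4, B: about +2, D: about -5. Region D is most negative.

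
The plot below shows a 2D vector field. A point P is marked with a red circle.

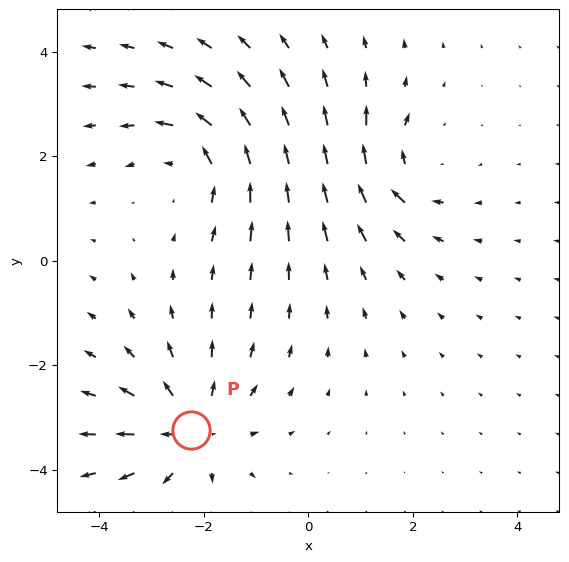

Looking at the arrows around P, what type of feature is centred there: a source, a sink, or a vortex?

source

At P (-2.2, -3.2) the arrows spread outward. Divergence about +4, curl ≈0 — positive divergence with near-zero curl is a source.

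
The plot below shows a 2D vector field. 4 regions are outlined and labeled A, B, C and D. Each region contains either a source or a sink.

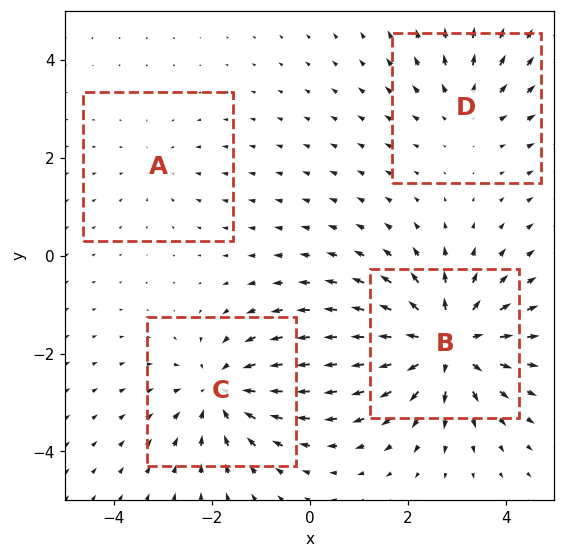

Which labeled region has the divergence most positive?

Divergence at each region's feature centre — A: about -2, B: about +6, C: about -5, D: about +3. Region B is most positive.

B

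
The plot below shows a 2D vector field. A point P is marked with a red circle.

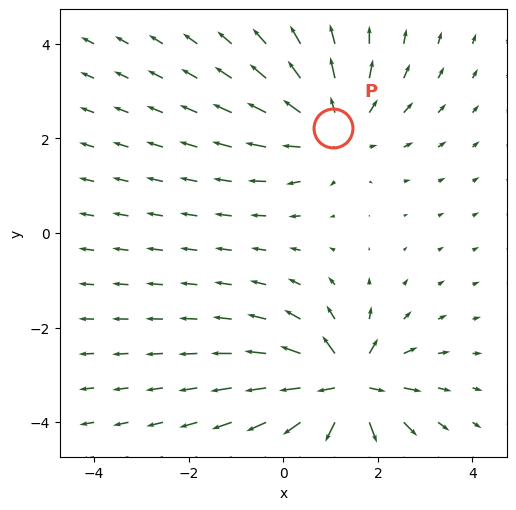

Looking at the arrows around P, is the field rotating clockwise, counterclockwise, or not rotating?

Near P at (1.0, 2.2) the arrows show no circulation. The curl there is ≈0.

not rotating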